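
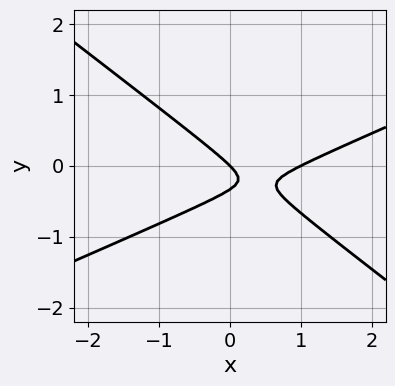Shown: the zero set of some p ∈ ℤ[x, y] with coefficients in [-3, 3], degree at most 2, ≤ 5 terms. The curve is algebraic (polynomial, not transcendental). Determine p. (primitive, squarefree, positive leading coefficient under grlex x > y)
x^2 - x*y - 3*y^2 - x - y

Degree: a generic line meets the curve in up to 2 points, so deg p = 2.
From the visible intercepts: one y-axis crossing is at y = 0; the x-axis gridline crossings are at x ∈ {0, 1}.
Matching integer coefficients to the picture gives p.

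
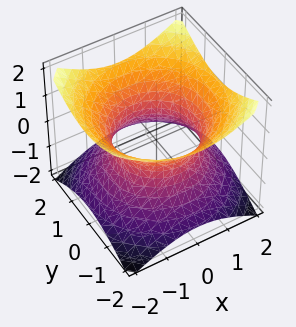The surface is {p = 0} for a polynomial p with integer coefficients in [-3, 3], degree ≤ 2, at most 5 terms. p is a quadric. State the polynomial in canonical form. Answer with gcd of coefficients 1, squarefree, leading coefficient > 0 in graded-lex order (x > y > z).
2*x^2 + 2*y^2 - 3*z^2 - 3

First, the degree is 2 — an hourglass — one-sheet hyperboloid; a quadric.
Next, symmetries: the z ↦ −z reflection is a symmetry, so z appears only in even powers; rotational symmetry about the z-axis ⇒ p depends on x, y only through x² + y².
Then, from the axis intercepts and sections: no z-intercept at any integer in the box; a circular section at z = -1 has radius between 1 and 2.
Finally, solving for integer coefficients yields p as stated.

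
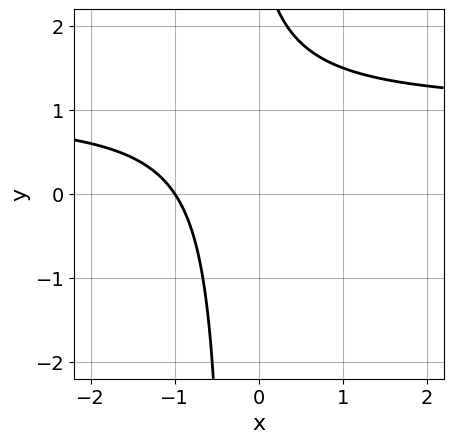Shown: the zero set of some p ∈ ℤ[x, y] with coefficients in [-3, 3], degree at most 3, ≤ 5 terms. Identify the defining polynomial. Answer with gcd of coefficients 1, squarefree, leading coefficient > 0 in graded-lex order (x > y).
1. Degree: the shape is more complex than any degree-1 curve, so deg p = 2.
2. From the axis intercepts and sections: it meets the x-axis at x = -1 (among the integer gridlines); no y-intercept at any integer in the box.
3. Solving for integer coefficients yields p as stated.

3*x*y - 3*x + y - 3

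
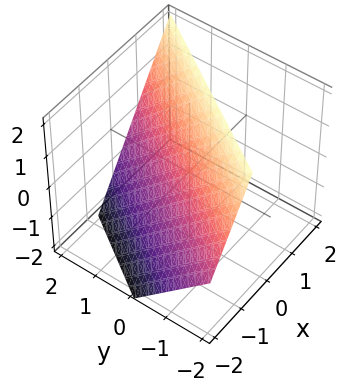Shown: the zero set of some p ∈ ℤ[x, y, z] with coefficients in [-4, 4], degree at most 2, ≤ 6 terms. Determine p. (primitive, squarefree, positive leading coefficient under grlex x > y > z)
1. The degree is 1 — every cross-section is a straight line — this is a plane.
2. Observable constraints: one z-axis crossing is at z = 1; it meets the y-axis at y = 1 (among the integer gridlines).
3. These observations pin down the coefficients.

3*x - 2*y - 2*z + 2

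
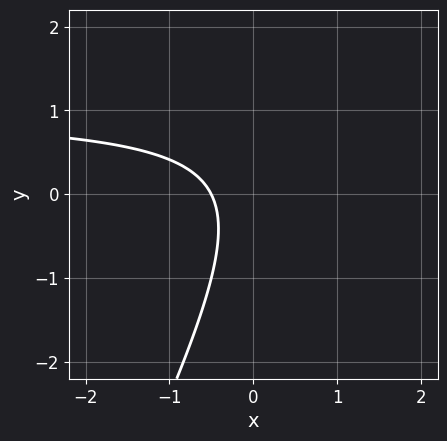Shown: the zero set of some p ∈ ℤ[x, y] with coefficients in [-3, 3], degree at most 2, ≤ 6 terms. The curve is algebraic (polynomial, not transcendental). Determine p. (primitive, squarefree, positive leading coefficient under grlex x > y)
2*x*y - y^2 - 2*x - 1

(a) Degree: a generic line meets the curve in up to 2 points, so deg p = 2.
(b) Reading off the gridlines: the curve avoids every integer y-axis point in the box.
(c) Assembling these constraints gives the stated polynomial.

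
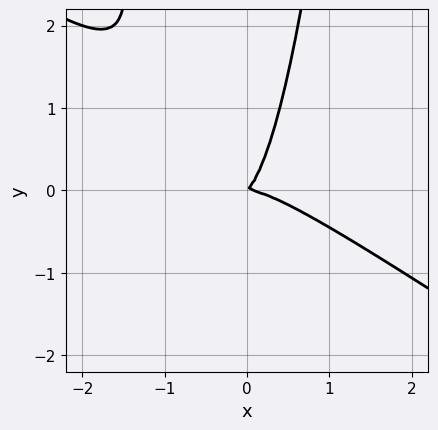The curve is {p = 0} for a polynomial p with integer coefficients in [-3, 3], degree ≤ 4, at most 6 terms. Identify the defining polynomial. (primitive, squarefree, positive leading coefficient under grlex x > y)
2*x^3 + 3*x^2*y + x*y - y^2

(a) Degree: no degree-2 curve has this shape, so deg p = 3.
(b) Reading off the gridlines: one x-axis crossing is at x = 0; it meets the y-axis at y = 0 (among the integer gridlines).
(c) Together with the visible shape, these determine p as stated.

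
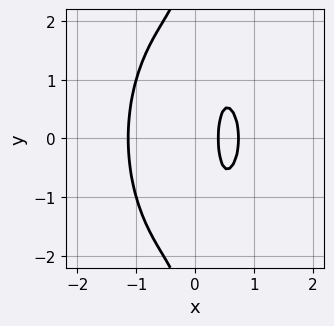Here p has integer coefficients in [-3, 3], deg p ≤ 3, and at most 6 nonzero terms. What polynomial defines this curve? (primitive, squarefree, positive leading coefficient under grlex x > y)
3*x^3 + x*y^2 - 3*x + 1

First, deg p = 3. No degree-2 curve has this shape.
Then, symmetries: the y ↦ −y reflection is a symmetry, so y appears only in even powers.
Then, against the integer gridlines: no y-intercept at any integer in the box.
Finally, the integer polynomial consistent with all of this is the stated p.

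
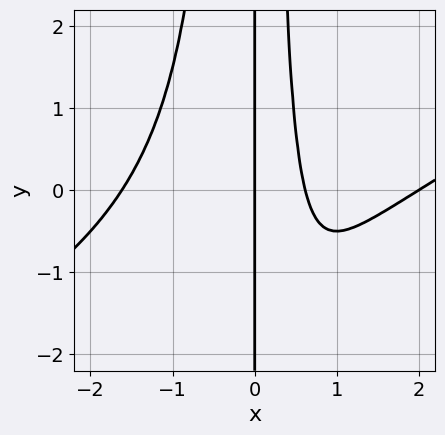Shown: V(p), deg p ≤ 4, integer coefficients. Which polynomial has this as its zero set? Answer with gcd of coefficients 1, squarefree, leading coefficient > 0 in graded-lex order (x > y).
The degree is 4 — the shape is more complex than any degree-3 curve.
Observable constraints: among the integer gridlines, it crosses the x-axis at x ∈ {0, 2}; the visible y-axis segment lies entirely on the curve.
Solving for integer coefficients yields p as stated.

x^4 - 2*x^3*y - x^3 - 3*x^2 + 2*x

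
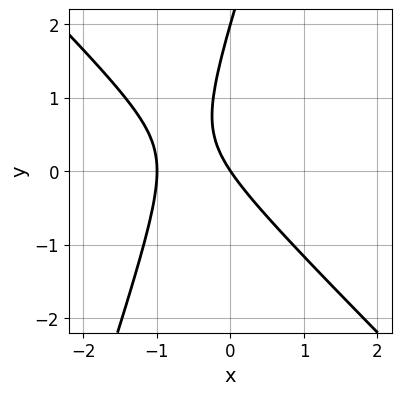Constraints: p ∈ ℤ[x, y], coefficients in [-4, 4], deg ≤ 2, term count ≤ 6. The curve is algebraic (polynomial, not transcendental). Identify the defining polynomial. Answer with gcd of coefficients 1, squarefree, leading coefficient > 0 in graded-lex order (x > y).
Degree: the shape is more complex than any degree-1 curve, so deg p = 2.
Against the integer gridlines: the x-axis gridline crossings are at x ∈ {-1, 0}; among the integer gridlines, it crosses the y-axis at y ∈ {0, 2}.
The integer polynomial consistent with all of this is the stated p.

3*x^2 + 2*x*y - y^2 + 3*x + 2*y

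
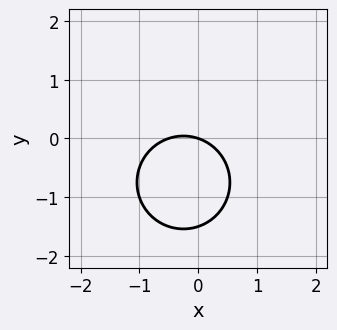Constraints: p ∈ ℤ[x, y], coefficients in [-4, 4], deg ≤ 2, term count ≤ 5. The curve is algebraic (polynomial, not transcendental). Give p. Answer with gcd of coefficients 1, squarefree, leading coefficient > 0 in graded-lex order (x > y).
2*x^2 + 2*y^2 + x + 3*y

The degree is 2 — no degree-1 curve has this shape.
Against the integer gridlines: it crosses the y-axis at the gridline y = 0; one x-axis crossing is at x = 0.
Together with the visible shape, these determine p as stated.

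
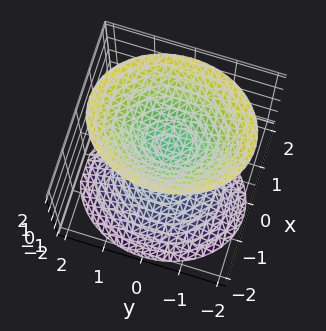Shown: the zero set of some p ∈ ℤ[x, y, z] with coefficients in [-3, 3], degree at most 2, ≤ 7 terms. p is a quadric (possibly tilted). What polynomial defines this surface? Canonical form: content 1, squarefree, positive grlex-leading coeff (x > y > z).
First, the picture has 2 separate pieces.
Next, the degree is 2 — no degree-1 surface has this shape.
Next, checking where it meets the axes: it misses every integer gridline on the y-axis; the surface avoids every integer x-axis point in the box.
Finally, these observations pin down the coefficients.

3*x^2 - x*z + 2*y^2 - 2*z^2 + 1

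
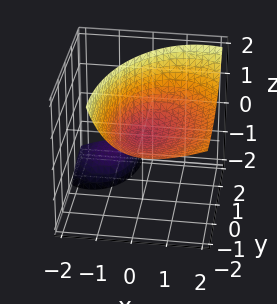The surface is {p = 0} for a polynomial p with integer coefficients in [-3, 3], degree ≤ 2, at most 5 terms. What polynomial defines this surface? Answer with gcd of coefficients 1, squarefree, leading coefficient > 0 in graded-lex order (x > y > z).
2*x^2 - 3*x*z + y^2 + 2*y*z - 3*z

(a) The picture has 2 separate pieces.
(b) deg p = 2.
(c) Checking where it meets the axes: it crosses the z-axis at the gridline z = 0; it crosses the y-axis at the gridline y = 0; one x-axis crossing is at x = 0.
(d) Matching integer coefficients to the picture gives p.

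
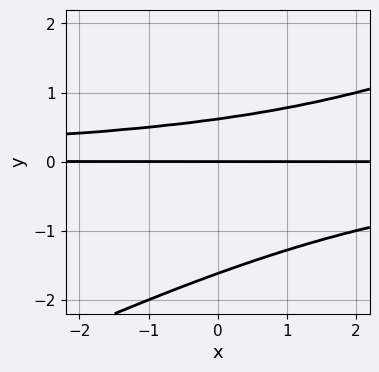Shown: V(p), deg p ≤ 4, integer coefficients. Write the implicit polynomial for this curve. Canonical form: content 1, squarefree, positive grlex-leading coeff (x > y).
x*y^2 - 2*y^3 - 2*y^2 + 2*y

(a) Degree: a generic line meets the curve in up to 3 points, so deg p = 3.
(b) Observable constraints: it meets the y-axis at y = 0 (among the integer gridlines); the visible x-axis segment lies entirely on the curve.
(c) Fitting integer coefficients to these (and the overall shape) gives p.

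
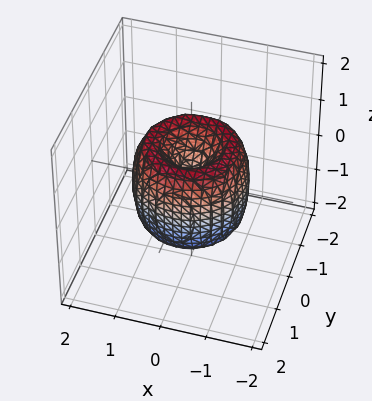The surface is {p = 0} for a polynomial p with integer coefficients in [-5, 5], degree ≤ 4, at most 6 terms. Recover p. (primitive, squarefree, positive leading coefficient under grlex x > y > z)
2*x^4 + 4*x^2*y^2 + 2*y^4 - 3*x^2 - 3*y^2 + z^2

(a) The degree is 4 — a generic line meets the surface in up to 4 points.
(b) Symmetries: rotational symmetry about the z-axis ⇒ p depends on x, y only through x² + y².
(c) Reading off the gridlines: it crosses the y-axis at the gridline y = 0; it crosses the z-axis at the gridline z = 0; one x-axis crossing is at x = 0.
(d) These observations pin down the coefficients.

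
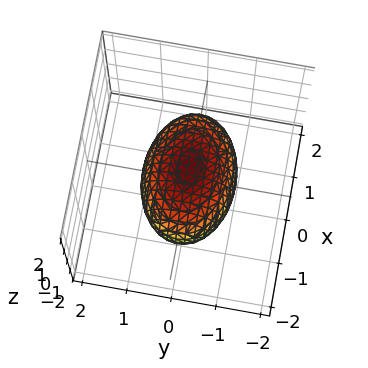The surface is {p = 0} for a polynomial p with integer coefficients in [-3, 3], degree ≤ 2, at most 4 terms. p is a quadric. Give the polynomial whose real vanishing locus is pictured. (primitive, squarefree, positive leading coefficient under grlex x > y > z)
(a) deg p = 2.
(b) Symmetries: it's symmetric under z → −z, forcing even powers of z; mirror symmetry x ↦ −x ⇒ only even powers of x; the y ↦ −y reflection is a symmetry, so y appears only in even powers.
(c) Checking where it meets the axes: the y-axis gridline crossings are at y ∈ {-1, 1}; the z-axis gridline crossings are at z ∈ {-1, 1}.
(d) Putting this together gives p.

x^2 + 2*y^2 + 2*z^2 - 2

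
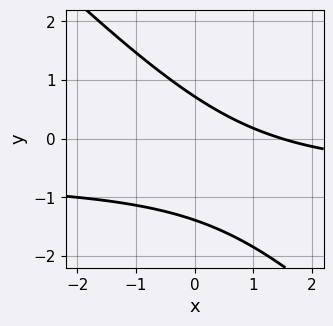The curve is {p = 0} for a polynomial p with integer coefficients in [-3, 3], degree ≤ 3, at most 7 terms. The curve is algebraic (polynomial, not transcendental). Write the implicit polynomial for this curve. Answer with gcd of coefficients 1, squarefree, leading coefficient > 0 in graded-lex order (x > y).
3*x*y + 3*y^2 + 2*x + 2*y - 3

The degree is 2 — a generic line meets the curve in up to 2 points.
Putting this together gives p.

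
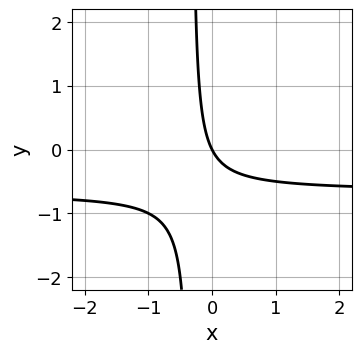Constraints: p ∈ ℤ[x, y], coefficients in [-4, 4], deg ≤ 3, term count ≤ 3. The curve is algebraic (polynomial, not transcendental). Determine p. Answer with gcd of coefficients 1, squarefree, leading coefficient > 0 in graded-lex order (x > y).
1. deg p = 2. The shape is more complex than any degree-1 curve.
2. Observable constraints: it meets the y-axis at y = 0 (among the integer gridlines); one x-axis crossing is at x = 0.
3. Assembling these constraints gives the stated polynomial.

3*x*y + 2*x + y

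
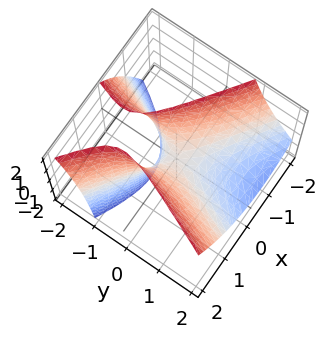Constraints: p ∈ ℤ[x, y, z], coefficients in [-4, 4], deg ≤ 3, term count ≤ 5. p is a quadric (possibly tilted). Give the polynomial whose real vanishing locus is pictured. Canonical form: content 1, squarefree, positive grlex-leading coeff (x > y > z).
First, degree: the shape is more complex than any degree-1 surface, so deg p = 2.
Then, against the integer gridlines: it meets the z-axis at z = 0 (among the integer gridlines); one x-axis crossing is at x = 0; it crosses the y-axis at the gridline y = 0.
Finally, the integer polynomial consistent with all of this is the stated p.

3*x^2 + 3*x*y - 2*y^2 - 3*y*z - 2*z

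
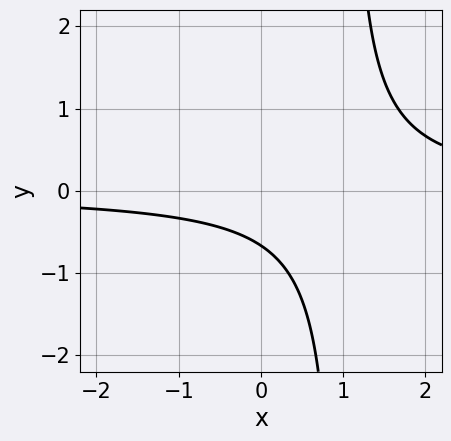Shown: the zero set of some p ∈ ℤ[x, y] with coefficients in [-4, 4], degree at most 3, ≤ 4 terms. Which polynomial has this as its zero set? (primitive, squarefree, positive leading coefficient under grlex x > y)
First, degree: the shape is more complex than any degree-1 curve, so deg p = 2.
Then, reading off the gridlines: no x-intercept at any integer in the box.
Finally, matching integer coefficients to the picture gives p.

3*x*y - 3*y - 2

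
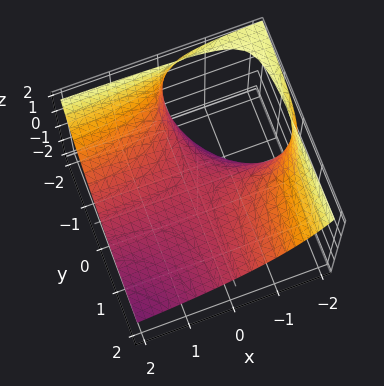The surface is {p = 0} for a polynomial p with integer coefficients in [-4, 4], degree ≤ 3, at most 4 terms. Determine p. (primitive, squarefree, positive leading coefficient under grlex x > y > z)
x*y + x*z + y*z + 2*z

1. deg p = 2. No degree-1 surface has this shape.
2. Against the integer gridlines: every point of the y-axis in the box is on the surface; the visible x-axis segment lies entirely on the surface.
3. Assembling these constraints gives the stated polynomial.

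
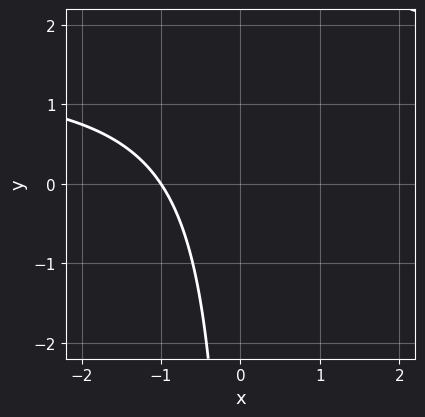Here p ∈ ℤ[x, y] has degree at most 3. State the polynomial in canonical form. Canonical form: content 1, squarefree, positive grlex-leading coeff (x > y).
1. The degree is 2 — no degree-1 curve has this shape.
2. From the visible intercepts: one x-axis crossing is at x = -1; no y-intercept at any integer in the box.
3. Assembling these constraints gives the stated polynomial.

2*x*y - 3*x - 3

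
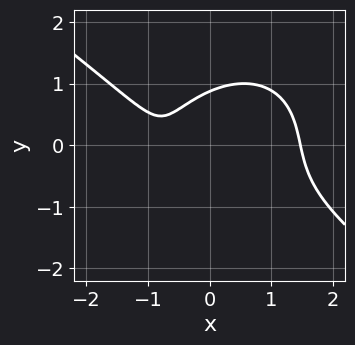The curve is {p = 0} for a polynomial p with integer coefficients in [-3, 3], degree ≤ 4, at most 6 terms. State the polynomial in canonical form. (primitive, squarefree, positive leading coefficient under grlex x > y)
2*x^3 + x^2*y + 3*y^3 - 3*x - 2

First, the degree is 3 — the shape is more complex than any degree-2 curve.
Finally, solving for integer coefficients yields p as stated.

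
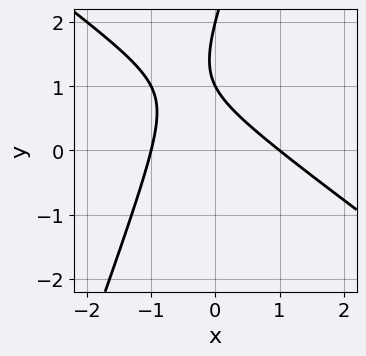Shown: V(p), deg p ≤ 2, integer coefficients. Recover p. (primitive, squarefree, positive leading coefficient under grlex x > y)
deg p = 2. No degree-1 curve has this shape.
Against the integer gridlines: the x-axis gridline crossings are at x ∈ {-1, 1}; the y-axis gridline crossings are at y ∈ {1, 2}.
Solving for integer coefficients yields p as stated.

2*x^2 + 2*x*y - y^2 + 3*y - 2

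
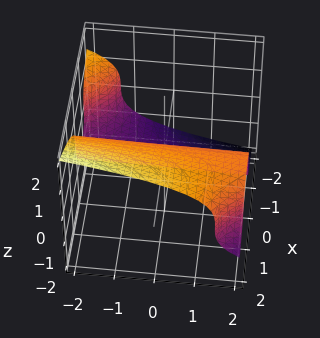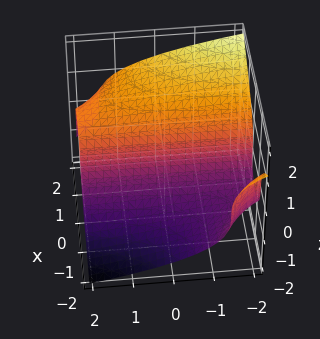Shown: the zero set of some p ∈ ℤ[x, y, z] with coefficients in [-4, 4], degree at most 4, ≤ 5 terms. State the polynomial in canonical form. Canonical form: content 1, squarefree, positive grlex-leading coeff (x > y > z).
First, the degree is 3 — no degree-2 surface has this shape.
Next, reading off the gridlines: every point of the y-axis in the box is on the surface; it meets the z-axis at z = 0 (among the integer gridlines).
Finally, the integer polynomial consistent with all of this is the stated p.

x^2*y + 2*z^3 - 3*x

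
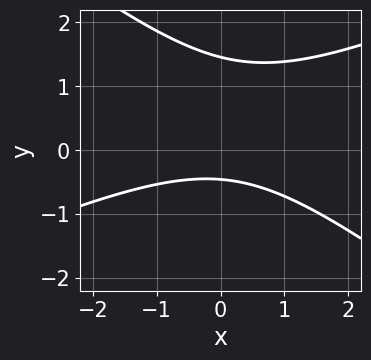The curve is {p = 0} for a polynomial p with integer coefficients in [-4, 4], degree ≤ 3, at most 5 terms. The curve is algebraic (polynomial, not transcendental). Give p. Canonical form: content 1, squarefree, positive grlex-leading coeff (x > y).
x^2 - x*y - 3*y^2 + 3*y + 2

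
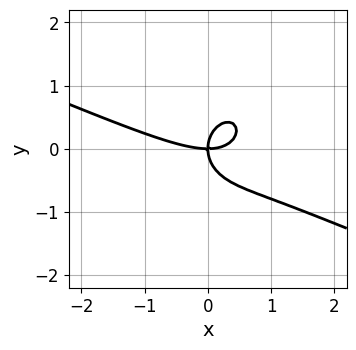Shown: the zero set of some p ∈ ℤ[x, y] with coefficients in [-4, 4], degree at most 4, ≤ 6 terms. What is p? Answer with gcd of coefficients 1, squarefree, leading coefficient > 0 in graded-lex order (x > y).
(a) deg p = 3. No degree-2 curve has this shape.
(b) Reading off the gridlines: it meets the x-axis at x = 0 (among the integer gridlines); it meets the y-axis at y = 0 (among the integer gridlines).
(c) These observations pin down the coefficients.

x^3 + 2*x^2*y + 2*y^3 - 2*x*y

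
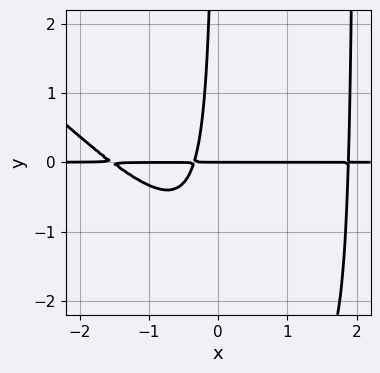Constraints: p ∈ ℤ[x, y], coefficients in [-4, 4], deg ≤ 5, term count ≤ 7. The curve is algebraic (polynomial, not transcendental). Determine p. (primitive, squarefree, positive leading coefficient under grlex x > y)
x^3*y + x^2*y^2 - 2*x*y^2 - 3*x*y - y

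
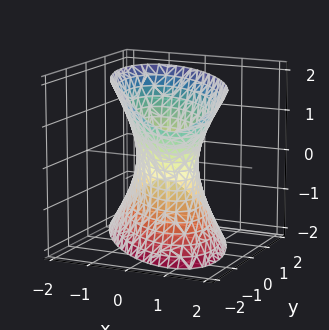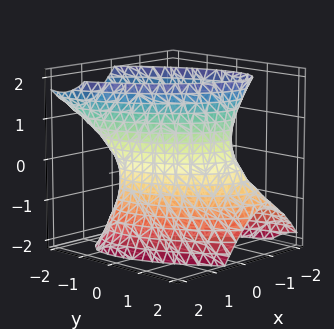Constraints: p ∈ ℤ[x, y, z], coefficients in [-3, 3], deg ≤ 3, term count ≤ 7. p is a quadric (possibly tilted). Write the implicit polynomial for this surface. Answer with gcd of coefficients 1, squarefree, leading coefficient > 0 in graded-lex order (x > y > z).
3*x^2 + 3*x*y + 2*y^2 + y*z - z^2 - 2

Degree: no degree-1 surface has this shape, so deg p = 2.
From the axis intercepts and sections: the surface avoids every integer z-axis point in the box; the y-axis gridline crossings are at y ∈ {-1, 1}.
These observations pin down the coefficients.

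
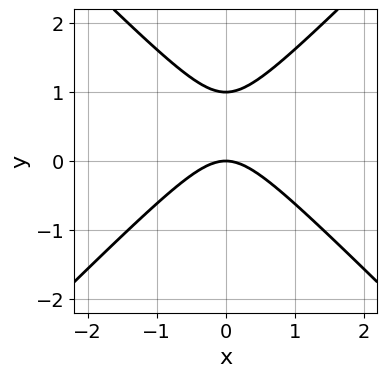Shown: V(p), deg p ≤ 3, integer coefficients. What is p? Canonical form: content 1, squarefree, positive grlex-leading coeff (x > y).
x^2 - y^2 + y

First, degree: a generic line meets the curve in up to 2 points, so deg p = 2.
Then, symmetries: the x ↦ −x reflection is a symmetry, so x appears only in even powers.
Then, observable constraints: it meets the x-axis at x = 0 (among the integer gridlines); among the integer gridlines, it crosses the y-axis at y ∈ {0, 1}.
Finally, solving for integer coefficients yields p as stated.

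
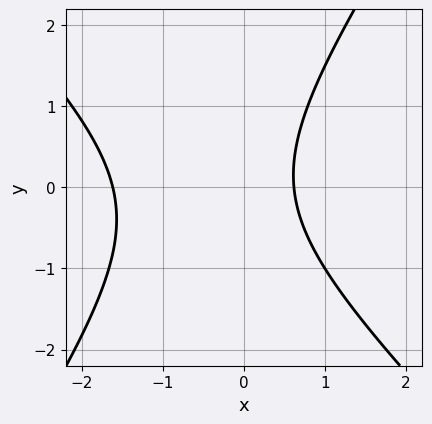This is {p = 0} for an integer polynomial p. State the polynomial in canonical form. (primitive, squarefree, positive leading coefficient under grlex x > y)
3*x^2 + x*y - 2*y^2 + 3*x - 3

1. The degree is 2 — a generic line meets the curve in up to 2 points.
2. Observable constraints: no y-intercept at any integer in the box.
3. Assembling these constraints gives the stated polynomial.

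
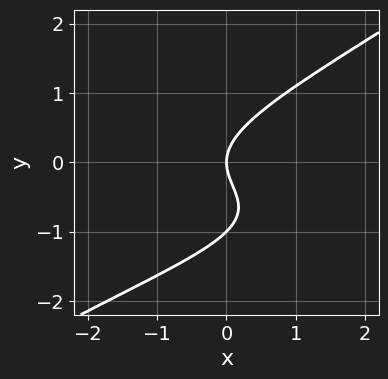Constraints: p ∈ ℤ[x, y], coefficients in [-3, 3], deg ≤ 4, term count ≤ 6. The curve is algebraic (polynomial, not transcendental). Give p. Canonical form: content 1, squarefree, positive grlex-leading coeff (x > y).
First, the degree is 3 — no degree-2 curve has this shape.
Next, reading off the gridlines: it meets the x-axis at x = 0 (among the integer gridlines); among the integer gridlines, it crosses the y-axis at y ∈ {-1, 0}.
Finally, these observations pin down the coefficients.

2*x*y^2 - 3*y^3 + 2*x*y - 3*y^2 + 3*x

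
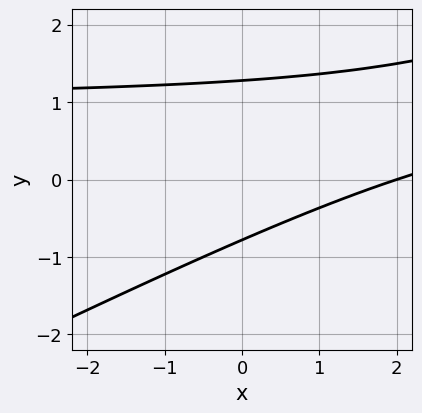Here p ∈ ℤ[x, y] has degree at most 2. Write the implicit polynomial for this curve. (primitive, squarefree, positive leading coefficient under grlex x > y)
x*y - 2*y^2 - x + y + 2

1. deg p = 2. A generic line meets the curve in up to 2 points.
2. Observable constraints: one x-axis crossing is at x = 2.
3. Together with the visible shape, these determine p as stated.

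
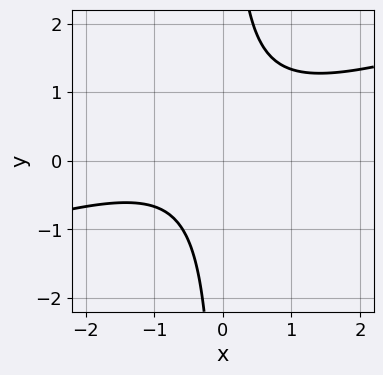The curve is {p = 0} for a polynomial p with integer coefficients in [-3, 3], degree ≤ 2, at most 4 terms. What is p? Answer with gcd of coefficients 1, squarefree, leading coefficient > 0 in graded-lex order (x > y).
x^2 - 3*x*y + x + 2

Degree: no degree-1 curve has this shape, so deg p = 2.
Observable constraints: it misses every integer gridline on the x-axis; it misses every integer gridline on the y-axis.
Matching integer coefficients to the picture gives p.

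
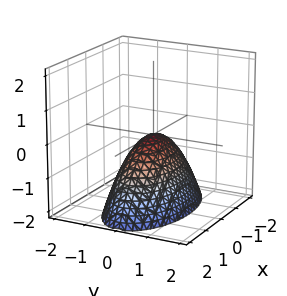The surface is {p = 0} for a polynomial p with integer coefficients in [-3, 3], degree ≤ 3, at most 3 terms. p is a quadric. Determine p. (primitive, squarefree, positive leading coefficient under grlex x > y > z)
x^2 + 3*y^2 + 2*z

(a) Degree: a paraboloid; a quadric, so deg p = 2.
(b) Symmetries: mirror symmetry x ↦ −x ⇒ only even powers of x; mirror symmetry y ↦ −y ⇒ only even powers of y.
(c) From the visible intercepts: one x-axis crossing is at x = 0; one z-axis crossing is at z = 0; it meets the y-axis at y = 0 (among the integer gridlines).
(d) Putting this together gives p.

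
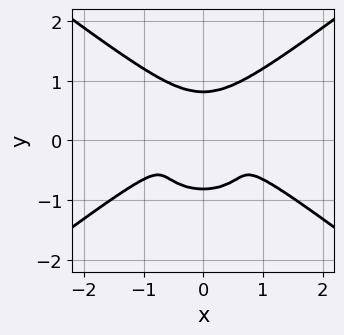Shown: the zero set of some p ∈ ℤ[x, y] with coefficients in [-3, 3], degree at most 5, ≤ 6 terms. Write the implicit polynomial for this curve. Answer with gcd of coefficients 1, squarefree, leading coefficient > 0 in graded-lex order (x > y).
x^4 - 3*y^4 + 2*x^2*y + 2*y^2

1. The degree is 4 — no degree-3 curve has this shape.
2. Symmetries: mirror symmetry x ↦ −x ⇒ only even powers of x.
3. Solving for integer coefficients yields p as stated.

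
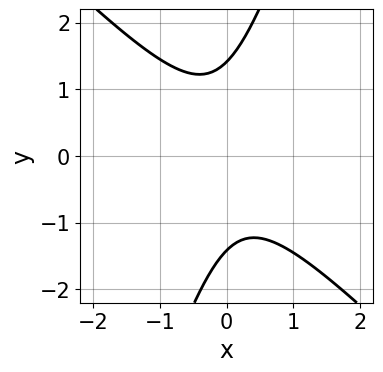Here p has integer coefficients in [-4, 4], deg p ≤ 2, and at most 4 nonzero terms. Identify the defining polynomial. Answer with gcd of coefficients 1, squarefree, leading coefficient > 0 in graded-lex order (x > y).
3*x^2 + 2*x*y - y^2 + 2

1. The degree is 2 — no degree-1 curve has this shape.
2. From the visible intercepts: no x-intercept at any integer in the box.
3. The integer polynomial consistent with all of this is the stated p.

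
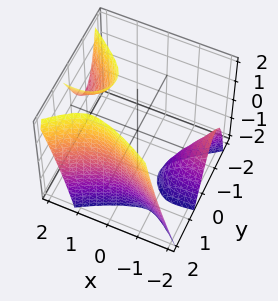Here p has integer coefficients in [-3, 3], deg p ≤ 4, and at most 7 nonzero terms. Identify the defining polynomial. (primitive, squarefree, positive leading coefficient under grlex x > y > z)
I count 3 distinct pieces. Treating them together as one polynomial.
The degree is 3 — the shape is more complex than any degree-2 surface.
Reading off the gridlines: it misses every integer gridline on the x-axis; it misses every integer gridline on the z-axis.
These observations pin down the coefficients.

2*x^2*y - 3*y^3 - 2*x*z + 3*y^2 + 3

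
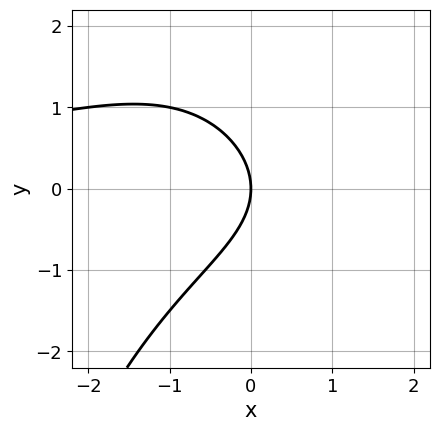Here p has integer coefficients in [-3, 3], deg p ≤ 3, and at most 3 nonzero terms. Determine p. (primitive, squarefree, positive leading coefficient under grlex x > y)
x^2*y + 2*y^2 + 3*x

1. The degree is 3 — a generic line meets the curve in up to 3 points.
2. Reading off the gridlines: one y-axis crossing is at y = 0; it crosses the x-axis at the gridline x = 0.
3. Matching integer coefficients to the picture gives p.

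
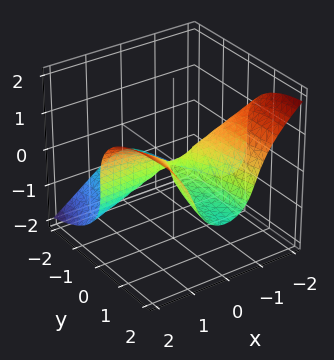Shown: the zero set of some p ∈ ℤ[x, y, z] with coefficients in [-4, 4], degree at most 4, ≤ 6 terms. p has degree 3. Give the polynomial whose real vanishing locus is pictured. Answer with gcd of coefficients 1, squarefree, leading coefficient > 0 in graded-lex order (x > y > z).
First, deg p = 3. A generic line meets the surface in up to 3 points.
Next, against the integer gridlines: it meets the z-axis at z = 0 (among the integer gridlines); it crosses the y-axis at the gridline y = 0.
Finally, assembling these constraints gives the stated polynomial. Check: (-2, 0, 0) on the x-axis lies on the surface, and p(-2, 0, 0) = 0. ✓

3*x^2*y - y^2*z - 3*z^3 - y^2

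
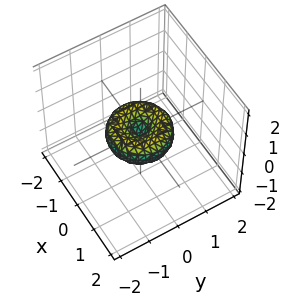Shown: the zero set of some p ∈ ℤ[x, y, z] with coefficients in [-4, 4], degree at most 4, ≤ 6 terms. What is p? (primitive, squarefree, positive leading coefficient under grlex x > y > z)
First, degree: a generic line meets the surface in up to 4 points, so deg p = 4.
Next, symmetry: the surface is invariant under rotation about z: p = q(x² + y², z).
Next, from the visible intercepts: the x-axis gridline crossings are at x ∈ {-1, 0, 1}; a circular section at z = 0 has radius exactly 1; the y-axis gridline crossings are at y ∈ {-1, 0, 1}.
Finally, together with the visible shape, these determine p as stated.

2*x^4 + 4*x^2*y^2 + 2*y^4 - 2*x^2 - 2*y^2 + 3*z^2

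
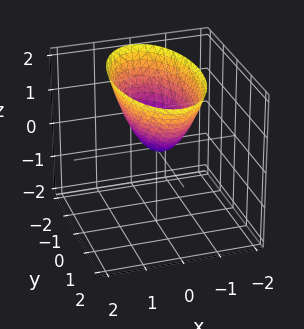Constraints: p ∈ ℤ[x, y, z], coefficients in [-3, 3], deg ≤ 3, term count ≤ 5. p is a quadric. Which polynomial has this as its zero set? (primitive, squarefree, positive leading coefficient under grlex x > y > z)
3*x^2 + y^2 - 2*z

deg p = 2. A paraboloid; a quadric.
Symmetries: mirror symmetry x ↦ −x ⇒ only even powers of x; it's symmetric under y → −y, forcing even powers of y.
Against the integer gridlines: it crosses the z-axis at the gridline z = 0; one x-axis crossing is at x = 0; one y-axis crossing is at y = 0.
The integer polynomial consistent with all of this is the stated p.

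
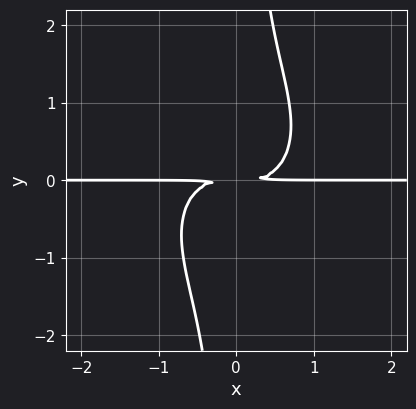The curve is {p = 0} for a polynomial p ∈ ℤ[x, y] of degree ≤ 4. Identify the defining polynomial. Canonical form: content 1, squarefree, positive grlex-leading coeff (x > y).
(a) The degree is 4 — no degree-3 curve has this shape.
(b) Checking where it meets the axes: every point of the x-axis in the box is on the curve.
(c) These observations pin down the coefficients.

x^3*y + x*y^3 - y^2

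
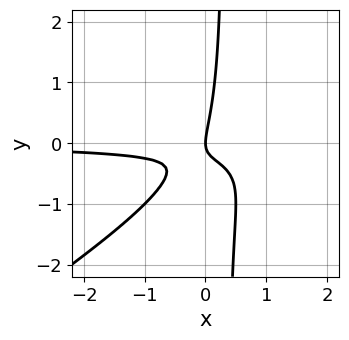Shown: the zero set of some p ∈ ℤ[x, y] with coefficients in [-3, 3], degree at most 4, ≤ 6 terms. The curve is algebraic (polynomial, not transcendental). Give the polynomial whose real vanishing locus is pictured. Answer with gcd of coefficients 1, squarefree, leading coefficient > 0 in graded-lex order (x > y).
2*x^2*y - 3*x*y^2 - 3*x*y + y^2 - x

Degree: no degree-2 curve has this shape, so deg p = 3.
Reading off the gridlines: it meets the y-axis at y = 0 (among the integer gridlines); it meets the x-axis at x = 0 (among the integer gridlines).
Solving for integer coefficients yields p as stated.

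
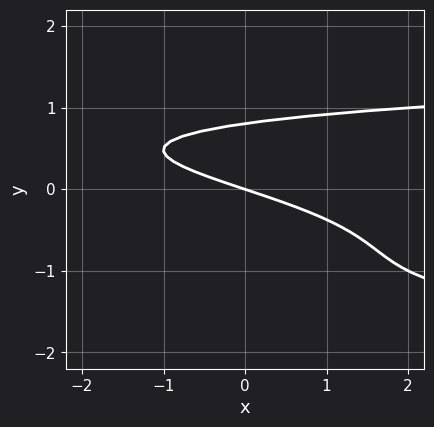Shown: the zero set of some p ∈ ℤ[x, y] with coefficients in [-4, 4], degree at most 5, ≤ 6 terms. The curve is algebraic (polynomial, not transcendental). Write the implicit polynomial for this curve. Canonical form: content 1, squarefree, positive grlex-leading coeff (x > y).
Degree: no degree-3 curve has this shape, so deg p = 4.
Against the integer gridlines: one x-axis crossing is at x = 0; it crosses the y-axis at the gridline y = 0.
Putting this together gives p.

2*y^4 + 3*y^3 - x - 3*y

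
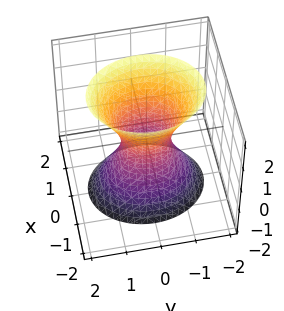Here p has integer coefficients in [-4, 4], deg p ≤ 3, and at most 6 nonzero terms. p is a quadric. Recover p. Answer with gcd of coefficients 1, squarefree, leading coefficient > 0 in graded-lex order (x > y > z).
The degree is 2 — one connected sheet with a waist; a quadric.
Symmetries: it's symmetric under y → −y, forcing even powers of y; mirror symmetry z ↦ −z ⇒ only even powers of z; it's symmetric under x → −x, forcing even powers of x.
From the visible intercepts: no z-intercept at any integer in the box.
Putting this together gives p.

3*x^2 + 2*y^2 - z^2 - 1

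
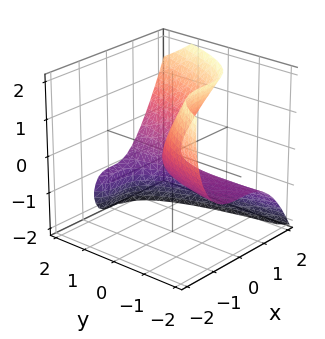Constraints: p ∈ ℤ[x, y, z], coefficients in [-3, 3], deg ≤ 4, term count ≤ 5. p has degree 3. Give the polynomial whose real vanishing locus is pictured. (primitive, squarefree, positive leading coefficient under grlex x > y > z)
2*x^3 - 3*y*z - 2*z^2 - 2*y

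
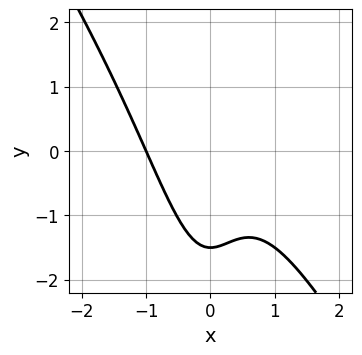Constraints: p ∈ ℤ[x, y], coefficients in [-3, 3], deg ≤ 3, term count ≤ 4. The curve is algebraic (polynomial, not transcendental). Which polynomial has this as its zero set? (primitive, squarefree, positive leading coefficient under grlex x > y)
deg p = 3.
From the visible intercepts: it meets the x-axis at x = -1 (among the integer gridlines).
Fitting integer coefficients to these (and the overall shape) gives p.

3*x^3 + 2*x^2*y + 2*y + 3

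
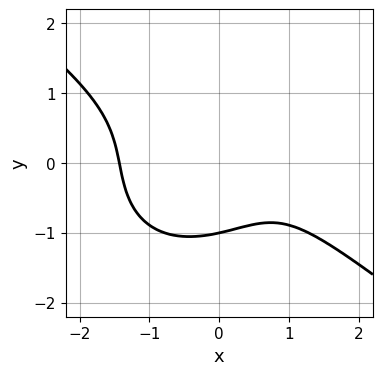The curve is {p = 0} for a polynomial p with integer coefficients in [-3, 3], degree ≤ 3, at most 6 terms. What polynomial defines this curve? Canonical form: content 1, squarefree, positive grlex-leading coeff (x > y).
2*x^3 + x^2*y + 3*y^3 - 2*x + 3

(a) The degree is 3 — no degree-2 curve has this shape.
(b) Checking where it meets the axes: it meets the y-axis at y = -1 (among the integer gridlines).
(c) Putting this together gives p.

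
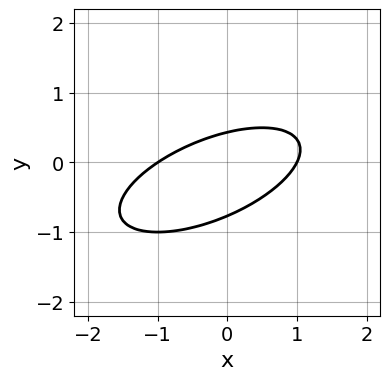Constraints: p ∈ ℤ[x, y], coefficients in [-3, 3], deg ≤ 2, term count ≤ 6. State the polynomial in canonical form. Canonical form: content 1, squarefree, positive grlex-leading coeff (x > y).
(a) The degree is 2 — a generic line meets the curve in up to 2 points.
(b) From the visible intercepts: among the integer gridlines, it crosses the x-axis at x ∈ {-1, 1}.
(c) These observations pin down the coefficients.

x^2 - 2*x*y + 3*y^2 + y - 1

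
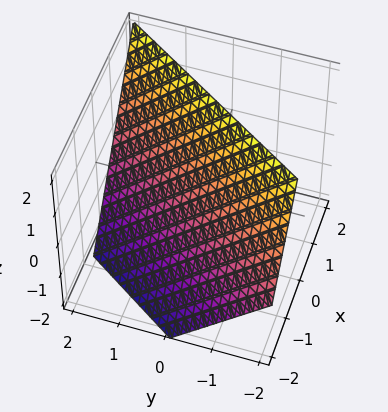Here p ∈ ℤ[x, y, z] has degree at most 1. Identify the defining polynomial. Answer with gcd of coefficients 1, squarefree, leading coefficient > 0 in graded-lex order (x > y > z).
deg p = 1.
Observable constraints: it crosses the z-axis at the gridline z = 1; one y-axis crossing is at y = 1.
Putting this together gives p.

3*x - 2*y - 2*z + 2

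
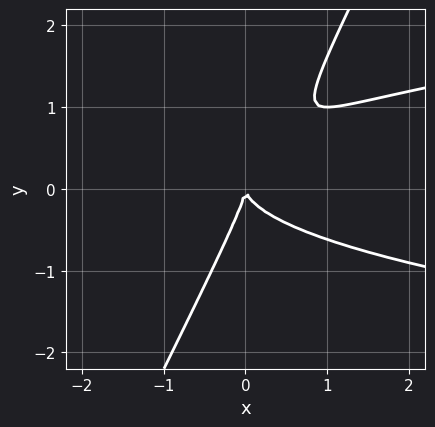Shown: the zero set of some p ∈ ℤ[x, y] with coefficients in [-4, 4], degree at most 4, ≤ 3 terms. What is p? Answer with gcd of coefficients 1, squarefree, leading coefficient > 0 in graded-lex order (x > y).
2*x*y^2 - y^3 - x^2

1. The degree is 3 — no degree-2 curve has this shape.
2. Checking where it meets the axes: it crosses the x-axis at the gridline x = 0; it crosses the y-axis at the gridline y = 0.
3. Putting this together gives p.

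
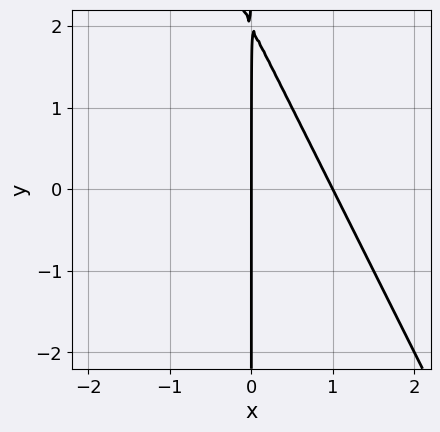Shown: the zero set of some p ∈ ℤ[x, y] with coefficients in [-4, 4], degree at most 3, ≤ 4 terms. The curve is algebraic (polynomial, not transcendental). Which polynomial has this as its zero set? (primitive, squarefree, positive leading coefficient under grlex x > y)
(a) The degree is 2 — the shape is more complex than any degree-1 curve.
(b) Checking where it meets the axes: among the integer gridlines, it crosses the x-axis at x ∈ {0, 1}; every point of the y-axis in the box is on the curve.
(c) The integer polynomial consistent with all of this is the stated p.

2*x^2 + x*y - 2*x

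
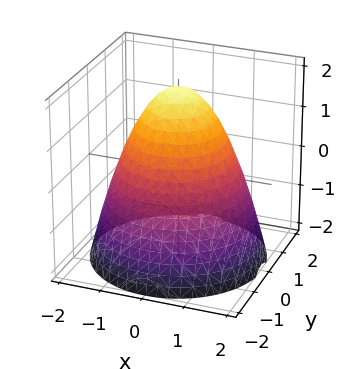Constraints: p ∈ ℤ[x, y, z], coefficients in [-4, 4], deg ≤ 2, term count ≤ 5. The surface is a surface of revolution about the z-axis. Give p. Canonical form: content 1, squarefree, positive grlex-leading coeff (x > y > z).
First, deg p = 2.
Next, by symmetry, the surface is invariant under rotation about z: p = q(x² + y², z).
Then, observable constraints: a circular section at z = 0 has radius between 1 and 2; it meets the z-axis at z = 2 (among the integer gridlines).
Finally, matching integer coefficients to the picture gives p.

x^2 + y^2 + z - 2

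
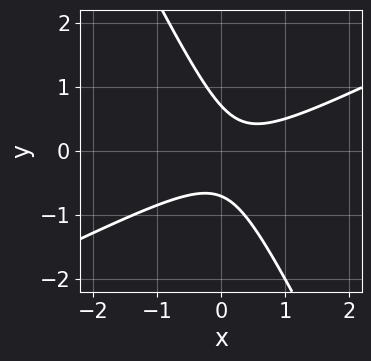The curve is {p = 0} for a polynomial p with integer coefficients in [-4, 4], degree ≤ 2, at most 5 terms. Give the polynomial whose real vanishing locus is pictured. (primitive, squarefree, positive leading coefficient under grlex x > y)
1. deg p = 2.
2. Against the integer gridlines: it misses every integer gridline on the x-axis.
3. Putting this together gives p.

2*x^2 - 3*x*y - 2*y^2 - x + 1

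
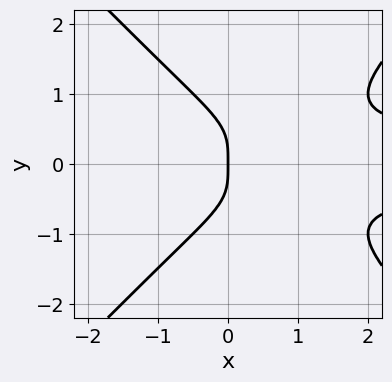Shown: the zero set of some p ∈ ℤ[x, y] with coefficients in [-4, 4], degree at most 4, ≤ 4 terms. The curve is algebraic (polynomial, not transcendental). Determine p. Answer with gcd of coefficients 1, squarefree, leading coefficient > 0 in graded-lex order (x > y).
Degree: no degree-3 curve has this shape, so deg p = 4.
Symmetries: the y ↦ −y reflection is a symmetry, so y appears only in even powers.
Checking where it meets the axes: it crosses the x-axis at the gridline x = 0; it meets the y-axis at y = 0 (among the integer gridlines).
Solving for integer coefficients yields p as stated.

2*x^2*y^2 - 2*y^4 - 2*x*y^2 - x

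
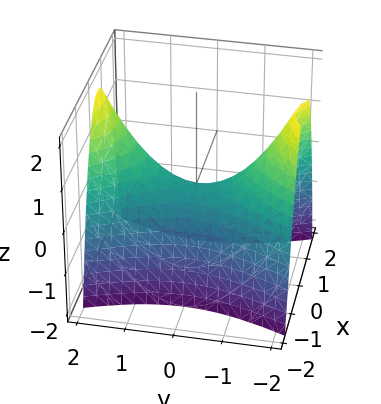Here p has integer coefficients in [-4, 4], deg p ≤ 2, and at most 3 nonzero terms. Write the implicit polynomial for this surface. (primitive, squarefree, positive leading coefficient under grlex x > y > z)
3*x^2 - y^2 + 2*z

deg p = 2. A hyperbolic paraboloid; a quadric.
Symmetries: the y ↦ −y reflection is a symmetry, so y appears only in even powers; the x ↦ −x reflection is a symmetry, so x appears only in even powers.
Checking where it meets the axes: it crosses the x-axis at the gridline x = 0; it meets the y-axis at y = 0 (among the integer gridlines).
Matching integer coefficients to the picture gives p.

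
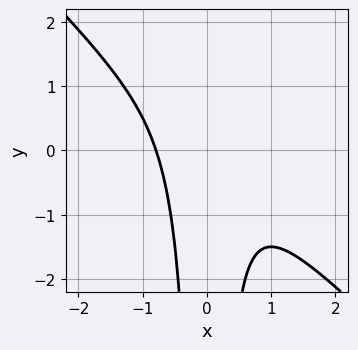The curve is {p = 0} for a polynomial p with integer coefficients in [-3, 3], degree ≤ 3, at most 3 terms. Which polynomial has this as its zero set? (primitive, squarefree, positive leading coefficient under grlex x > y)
1. The degree is 3 — no degree-2 curve has this shape.
2. From the visible intercepts: it misses every integer gridline on the y-axis.
3. Together with the visible shape, these determine p as stated.

2*x^3 + 2*x^2*y + 1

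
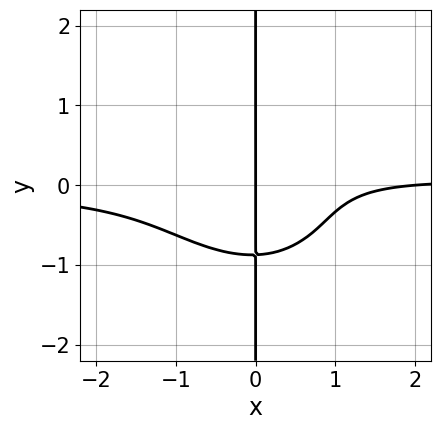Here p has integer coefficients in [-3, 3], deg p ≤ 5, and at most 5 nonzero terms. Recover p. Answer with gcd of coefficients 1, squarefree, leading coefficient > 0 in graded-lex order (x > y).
3*x^3*y + x^2*y^2 + 3*x*y^3 - x^2 + 2*x

deg p = 4. A generic line meets the curve in up to 4 points.
Observable constraints: among the integer gridlines, it crosses the x-axis at x ∈ {0, 2}; the visible y-axis segment lies entirely on the curve.
Matching integer coefficients to the picture gives p.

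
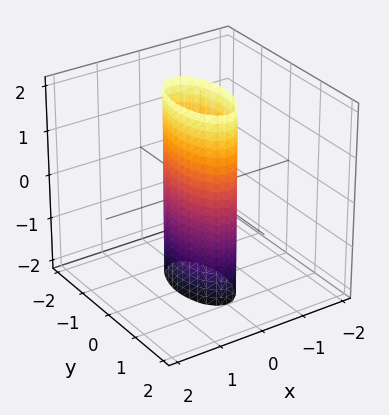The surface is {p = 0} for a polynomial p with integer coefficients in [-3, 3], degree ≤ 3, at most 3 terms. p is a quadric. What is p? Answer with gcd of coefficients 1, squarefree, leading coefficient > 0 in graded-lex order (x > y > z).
(a) Degree: a cylinder; a quadric, so deg p = 2.
(b) Symmetries: the z ↦ −z reflection is a symmetry, so z appears only in even powers; mirror symmetry y ↦ −y ⇒ only even powers of y; mirror symmetry x ↦ −x ⇒ only even powers of x.
(c) Against the integer gridlines: among the integer gridlines, it crosses the y-axis at y ∈ {-1, 1}; the surface avoids every integer z-axis point in the box.
(d) Fitting integer coefficients to these (and the overall shape) gives p.

3*x^2 + y^2 - 1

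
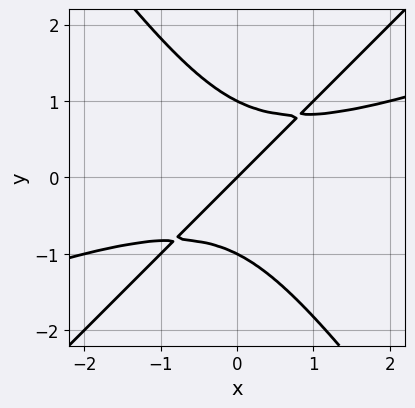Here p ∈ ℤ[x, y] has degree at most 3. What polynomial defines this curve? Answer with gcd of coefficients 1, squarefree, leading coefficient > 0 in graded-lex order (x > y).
x^3 - 3*x^2*y + 2*y^3 + 2*x - 2*y

Degree: no degree-2 curve has this shape, so deg p = 3.
Reading off the gridlines: among the integer gridlines, it crosses the y-axis at y ∈ {-1, 0, 1}; it crosses the x-axis at the gridline x = 0.
Together with the visible shape, these determine p as stated.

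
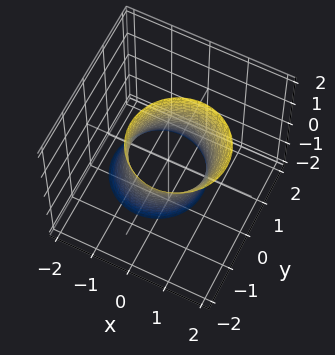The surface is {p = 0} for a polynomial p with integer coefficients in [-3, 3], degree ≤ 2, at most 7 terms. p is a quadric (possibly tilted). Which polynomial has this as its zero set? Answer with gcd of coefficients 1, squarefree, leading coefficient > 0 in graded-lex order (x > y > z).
The degree is 2 — the shape is more complex than any degree-1 surface.
From the visible intercepts: no z-intercept at any integer in the box; among the integer gridlines, it crosses the x-axis at x ∈ {-1, 1}; the y-axis gridline crossings are at y ∈ {-1, 1}.
Solving for integer coefficients yields p as stated.

2*x^2 - x*z + 2*y^2 + y*z - 2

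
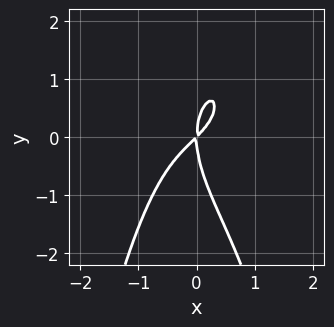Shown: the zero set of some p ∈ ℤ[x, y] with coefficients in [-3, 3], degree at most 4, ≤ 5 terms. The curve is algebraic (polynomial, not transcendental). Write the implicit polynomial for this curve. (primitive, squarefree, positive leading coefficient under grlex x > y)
1. The degree is 4 — no degree-3 curve has this shape.
2. Reading off the gridlines: it crosses the y-axis at the gridline y = 0; it crosses the x-axis at the gridline x = 0.
3. The integer polynomial consistent with all of this is the stated p.

3*x^4 + x^2*y^2 + y^3 + 3*x^2 - 3*x*y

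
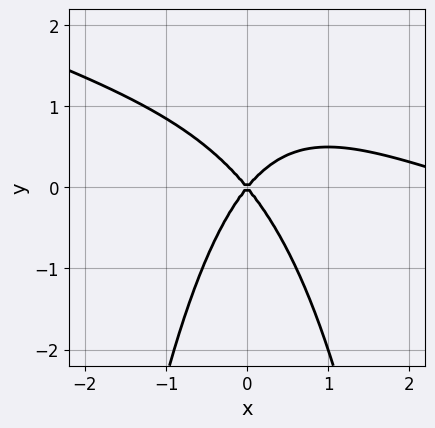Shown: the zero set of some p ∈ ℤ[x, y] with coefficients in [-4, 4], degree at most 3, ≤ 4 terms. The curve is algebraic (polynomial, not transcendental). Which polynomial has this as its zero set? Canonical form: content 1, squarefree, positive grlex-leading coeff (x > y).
The degree is 3 — the shape is more complex than any degree-2 curve.
Checking where it meets the axes: it crosses the y-axis at the gridline y = 0; one x-axis crossing is at x = 0.
Matching integer coefficients to the picture gives p.

x^3 + 3*x^2*y - 3*x^2 + 2*y^2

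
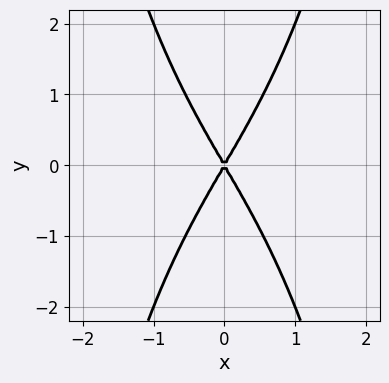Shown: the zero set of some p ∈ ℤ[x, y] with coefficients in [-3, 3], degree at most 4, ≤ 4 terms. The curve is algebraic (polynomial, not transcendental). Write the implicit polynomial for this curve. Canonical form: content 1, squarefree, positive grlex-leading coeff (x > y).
x^4 + 3*x^2 - y^2

First, the degree is 4 — a generic line meets the curve in up to 4 points.
Next, symmetries: the y ↦ −y reflection is a symmetry, so y appears only in even powers; it's symmetric under x → −x, forcing even powers of x.
Then, checking where it meets the axes: it crosses the x-axis at the gridline x = 0; it meets the y-axis at y = 0 (among the integer gridlines).
Finally, fitting integer coefficients to these (and the overall shape) gives p.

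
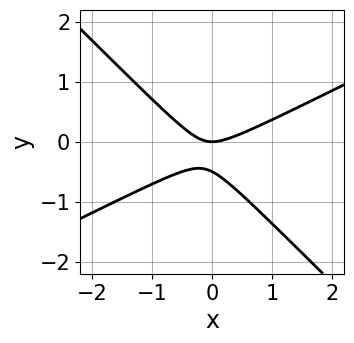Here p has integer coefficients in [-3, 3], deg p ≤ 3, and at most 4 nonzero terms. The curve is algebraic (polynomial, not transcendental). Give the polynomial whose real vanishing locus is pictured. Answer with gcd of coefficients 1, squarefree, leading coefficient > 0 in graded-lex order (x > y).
x^2 - x*y - 2*y^2 - y

Degree: no degree-1 curve has this shape, so deg p = 2.
From the visible intercepts: one x-axis crossing is at x = 0; one y-axis crossing is at y = 0.
These observations pin down the coefficients.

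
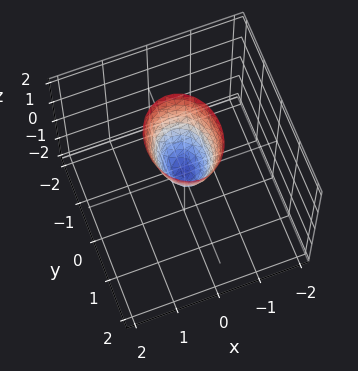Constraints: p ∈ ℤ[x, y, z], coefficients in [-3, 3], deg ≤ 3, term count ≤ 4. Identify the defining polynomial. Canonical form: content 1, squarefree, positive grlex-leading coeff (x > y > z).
1. deg p = 2. A paraboloid; a quadric.
2. Symmetries: it's symmetric under x → −x, forcing even powers of x; it's symmetric under y → −y, forcing even powers of y.
3. Against the integer gridlines: one z-axis crossing is at z = 0; it crosses the x-axis at the gridline x = 0.
4. Solving for integer coefficients yields p as stated.

3*x^2 + 2*y^2 - z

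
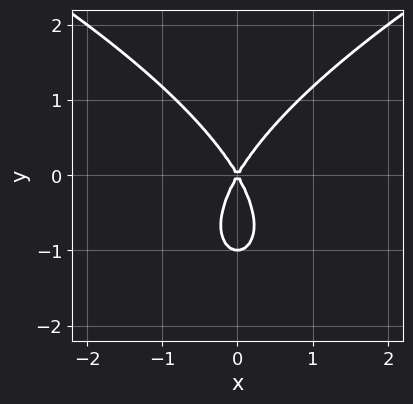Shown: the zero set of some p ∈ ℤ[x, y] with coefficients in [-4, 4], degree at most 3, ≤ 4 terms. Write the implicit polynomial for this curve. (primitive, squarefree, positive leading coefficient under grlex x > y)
y^3 - 3*x^2 + y^2

First, deg p = 3. The shape is more complex than any degree-2 curve.
Then, symmetries: the x ↦ −x reflection is a symmetry, so x appears only in even powers.
Next, reading off the gridlines: among the integer gridlines, it crosses the y-axis at y ∈ {-1, 0}; it crosses the x-axis at the gridline x = 0.
Finally, putting this together gives p.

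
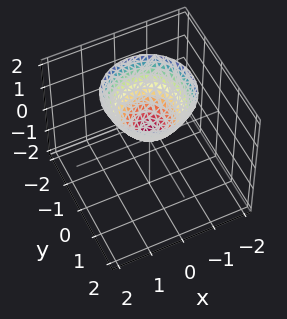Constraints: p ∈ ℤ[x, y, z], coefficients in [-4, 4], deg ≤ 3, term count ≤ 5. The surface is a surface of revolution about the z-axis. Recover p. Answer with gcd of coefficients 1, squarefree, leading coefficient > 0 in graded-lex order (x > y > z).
1. Degree: a generic line meets the surface in up to 2 points, so deg p = 2.
2. By symmetry, the surface is invariant under rotation about z: p = q(x² + y², z).
3. Observable constraints: the surface avoids every integer y-axis point in the box; a circular section at z = 2 has radius between 1 and 2; it misses every integer gridline on the x-axis.
4. Putting this together gives p.

3*x^2 + 3*y^2 - 3*z + 1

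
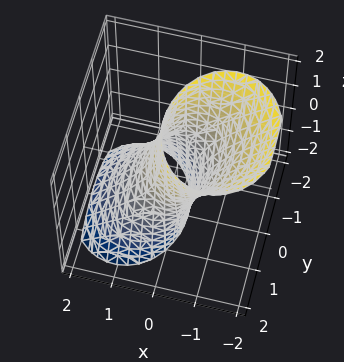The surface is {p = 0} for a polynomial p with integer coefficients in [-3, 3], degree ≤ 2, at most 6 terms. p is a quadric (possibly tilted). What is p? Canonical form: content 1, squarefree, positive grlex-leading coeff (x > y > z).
Degree: a generic line meets the surface in up to 2 points, so deg p = 2.
Checking where it meets the axes: the surface avoids every integer z-axis point in the box; the y-axis gridline crossings are at y ∈ {-1, 1}.
Putting this together gives p.

3*x^2 + 3*x*z + 2*y^2 - 2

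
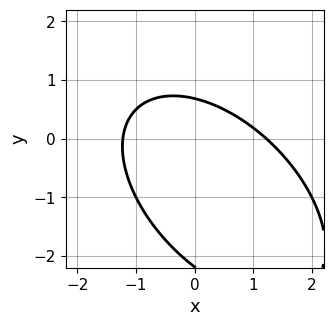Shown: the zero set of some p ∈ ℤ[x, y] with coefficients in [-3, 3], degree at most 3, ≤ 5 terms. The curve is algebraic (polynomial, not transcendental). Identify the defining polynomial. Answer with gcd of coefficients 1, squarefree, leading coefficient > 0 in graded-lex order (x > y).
2*x^2 + 2*x*y + 2*y^2 + 3*y - 3

deg p = 2. A generic line meets the curve in up to 2 points.
The integer polynomial consistent with all of this is the stated p.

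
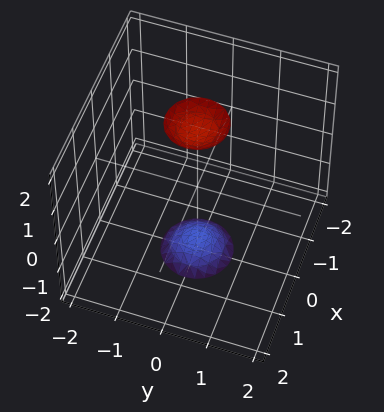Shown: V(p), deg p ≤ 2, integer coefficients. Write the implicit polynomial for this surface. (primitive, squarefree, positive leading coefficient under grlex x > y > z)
3*x^2 + 3*y^2 - z^2 + 3

There are 2 components. Treating them together as one polynomial.
The degree is 2 — two sheets facing apart; a quadric.
Symmetries: mirror symmetry z ↦ −z ⇒ only even powers of z; every cross-section ⟂ z is a circle, so x, y appear only via x² + y².
Checking where it meets the axes: no y-intercept at any integer in the box; the surface avoids every integer x-axis point in the box.
These observations pin down the coefficients.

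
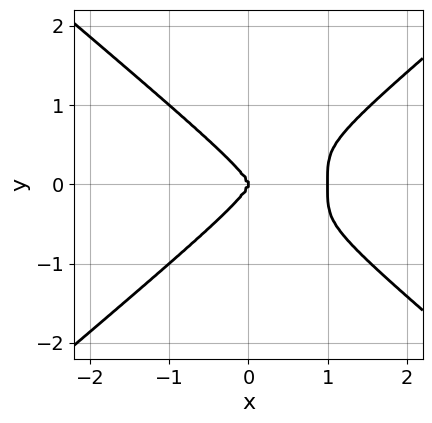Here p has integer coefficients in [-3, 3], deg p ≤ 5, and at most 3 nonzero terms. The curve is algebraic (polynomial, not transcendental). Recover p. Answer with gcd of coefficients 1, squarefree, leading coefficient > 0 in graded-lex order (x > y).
x^4 - 2*y^4 - x^3

(a) Degree: the shape is more complex than any degree-3 curve, so deg p = 4.
(b) Symmetries: it's symmetric under y → −y, forcing even powers of y.
(c) From the axis intercepts and sections: it crosses the y-axis at the gridline y = 0; among the integer gridlines, it crosses the x-axis at x ∈ {0, 1}.
(d) Solving for integer coefficients yields p as stated.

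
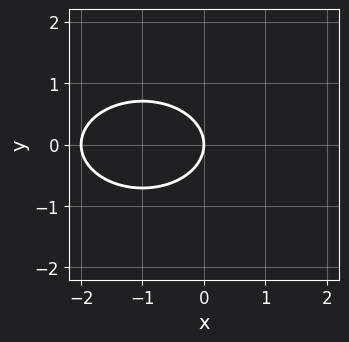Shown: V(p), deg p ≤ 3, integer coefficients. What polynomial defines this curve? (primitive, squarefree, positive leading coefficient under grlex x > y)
x^2 + 2*y^2 + 2*x

1. deg p = 2.
2. Symmetries: it's symmetric under y → −y, forcing even powers of y.
3. Observable constraints: the x-axis gridline crossings are at x ∈ {-2, 0}; it crosses the y-axis at the gridline y = 0.
4. Putting this together gives p.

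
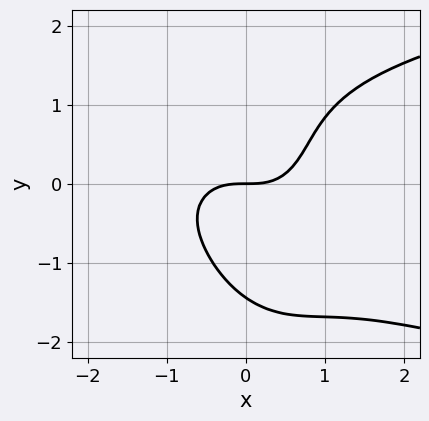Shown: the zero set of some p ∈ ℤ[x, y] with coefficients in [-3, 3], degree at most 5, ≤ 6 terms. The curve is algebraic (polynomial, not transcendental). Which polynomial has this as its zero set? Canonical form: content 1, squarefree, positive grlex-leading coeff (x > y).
(a) Degree: no degree-3 curve has this shape, so deg p = 4.
(b) Checking where it meets the axes: one x-axis crossing is at x = 0; one y-axis crossing is at y = 0.
(c) The integer polynomial consistent with all of this is the stated p.

3*x^2*y^2 + y^4 - 3*x^3 - 3*x*y^2 + 3*y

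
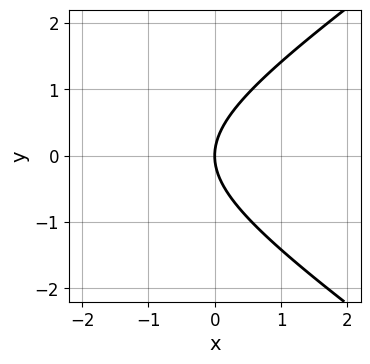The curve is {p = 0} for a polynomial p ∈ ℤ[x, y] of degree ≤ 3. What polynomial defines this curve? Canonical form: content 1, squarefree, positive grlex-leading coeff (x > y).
1. deg p = 2.
2. Symmetries: mirror symmetry y ↦ −y ⇒ only even powers of y.
3. From the visible intercepts: it crosses the y-axis at the gridline y = 0; it crosses the x-axis at the gridline x = 0.
4. Solving for integer coefficients yields p as stated.

x^2 - 2*y^2 + 3*x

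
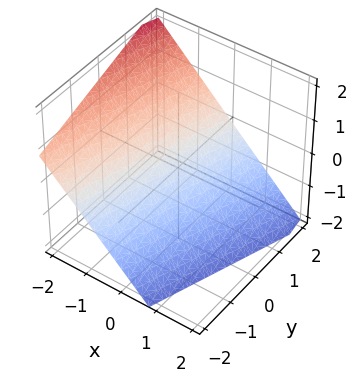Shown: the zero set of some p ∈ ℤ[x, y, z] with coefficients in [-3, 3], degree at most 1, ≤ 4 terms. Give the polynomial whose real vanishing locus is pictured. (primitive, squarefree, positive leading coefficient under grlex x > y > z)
3*x - y + 3*z + 2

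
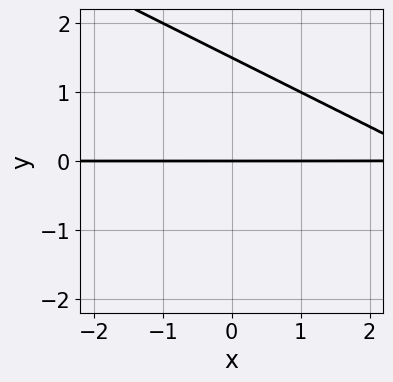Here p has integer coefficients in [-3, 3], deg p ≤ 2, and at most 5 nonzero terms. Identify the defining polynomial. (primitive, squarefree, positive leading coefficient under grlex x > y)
x*y + 2*y^2 - 3*y

1. Degree: the shape is more complex than any degree-1 curve, so deg p = 2.
2. Checking where it meets the axes: the visible x-axis segment lies entirely on the curve; it meets the y-axis at y = 0 (among the integer gridlines).
3. Matching integer coefficients to the picture gives p.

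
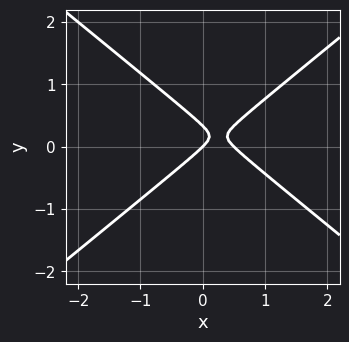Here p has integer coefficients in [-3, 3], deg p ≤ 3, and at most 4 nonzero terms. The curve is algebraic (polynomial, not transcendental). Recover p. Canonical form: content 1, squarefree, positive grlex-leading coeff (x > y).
2*x^2 - 3*y^2 - x + y

(a) deg p = 2.
(b) Checking where it meets the axes: it meets the x-axis at x = 0 (among the integer gridlines); one y-axis crossing is at y = 0.
(c) Fitting integer coefficients to these (and the overall shape) gives p.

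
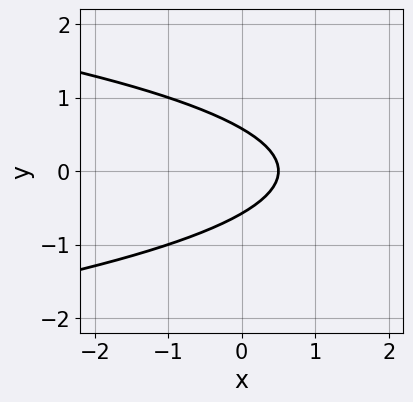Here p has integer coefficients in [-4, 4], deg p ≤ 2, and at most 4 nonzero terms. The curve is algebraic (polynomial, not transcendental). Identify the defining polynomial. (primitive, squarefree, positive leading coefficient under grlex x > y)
1. Degree: the shape is more complex than any degree-1 curve, so deg p = 2.
2. Symmetries: the y ↦ −y reflection is a symmetry, so y appears only in even powers.
3. Assembling these constraints gives the stated polynomial.

3*y^2 + 2*x - 1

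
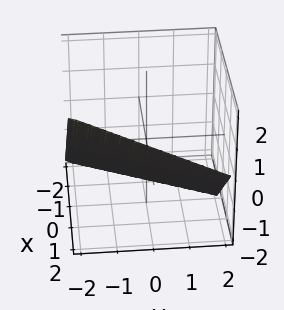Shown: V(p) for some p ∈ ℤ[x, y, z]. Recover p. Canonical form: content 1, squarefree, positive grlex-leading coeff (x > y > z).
First, deg p = 1.
Then, from the visible intercepts: it crosses the z-axis at the gridline z = -1; one y-axis crossing is at y = -2; one x-axis crossing is at x = 1.
Finally, putting this together gives p.

2*x - y - 2*z - 2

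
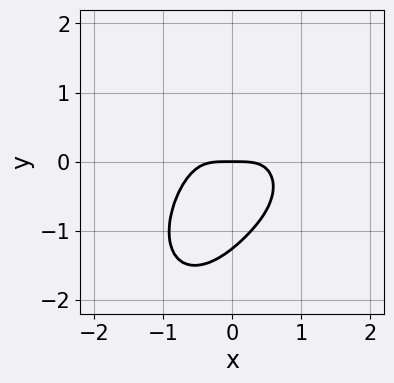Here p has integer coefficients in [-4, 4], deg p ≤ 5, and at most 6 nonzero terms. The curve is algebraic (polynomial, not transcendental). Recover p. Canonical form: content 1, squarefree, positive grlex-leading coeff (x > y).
(a) deg p = 4. The shape is more complex than any degree-3 curve.
(b) From the axis intercepts and sections: one y-axis crossing is at y = 0; it crosses the x-axis at the gridline x = 0.
(c) These observations pin down the coefficients.

3*x^4 + 2*x^2*y^2 + y^4 + 3*x*y^2 + 2*y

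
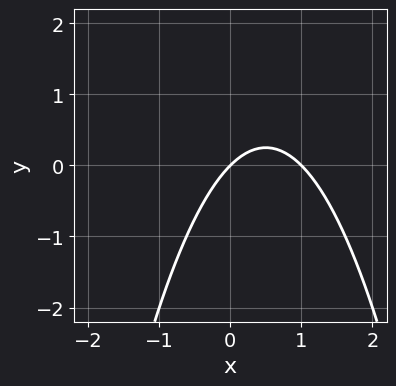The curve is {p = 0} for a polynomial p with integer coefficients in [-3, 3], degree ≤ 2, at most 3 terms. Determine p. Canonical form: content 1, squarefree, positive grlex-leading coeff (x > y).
(a) deg p = 2. A generic line meets the curve in up to 2 points.
(b) From the axis intercepts and sections: among the integer gridlines, it crosses the x-axis at x ∈ {0, 1}; one y-axis crossing is at y = 0.
(c) Fitting integer coefficients to these (and the overall shape) gives p.

x^2 - x + y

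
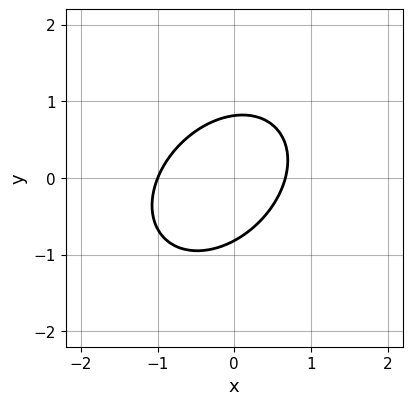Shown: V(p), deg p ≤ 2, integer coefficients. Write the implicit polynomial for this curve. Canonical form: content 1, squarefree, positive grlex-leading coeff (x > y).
1. deg p = 2.
2. Observable constraints: it crosses the x-axis at the gridline x = -1.
3. These observations pin down the coefficients.

3*x^2 - 2*x*y + 3*y^2 + x - 2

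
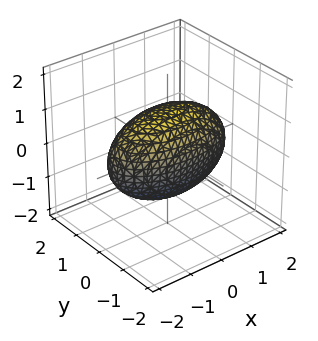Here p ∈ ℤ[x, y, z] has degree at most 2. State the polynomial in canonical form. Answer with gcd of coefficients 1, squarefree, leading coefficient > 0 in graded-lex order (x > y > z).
x^2 + 3*y^2 + 2*z^2 - 3

1. Degree: a closed, bounded, convex surface; a quadric, so deg p = 2.
2. Symmetries: mirror symmetry z ↦ −z ⇒ only even powers of z; mirror symmetry y ↦ −y ⇒ only even powers of y; it's symmetric under x → −x, forcing even powers of x.
3. From the axis intercepts and sections: among the integer gridlines, it crosses the y-axis at y ∈ {-1, 1}.
4. The integer polynomial consistent with all of this is the stated p.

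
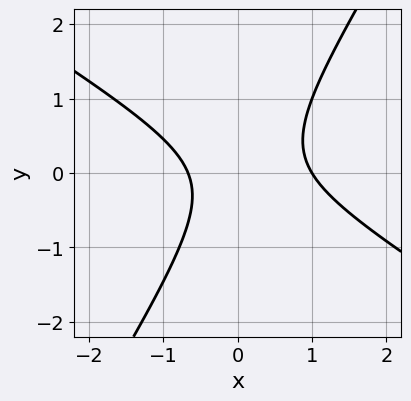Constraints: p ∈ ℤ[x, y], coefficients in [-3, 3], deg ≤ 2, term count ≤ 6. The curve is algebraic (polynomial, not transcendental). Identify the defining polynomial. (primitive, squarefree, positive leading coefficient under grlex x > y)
Degree: the shape is more complex than any degree-1 curve, so deg p = 2.
Against the integer gridlines: it misses every integer gridline on the y-axis; it meets the x-axis at x = 1 (among the integer gridlines).
These observations pin down the coefficients.

3*x^2 + 3*x*y - 3*y^2 - x - 2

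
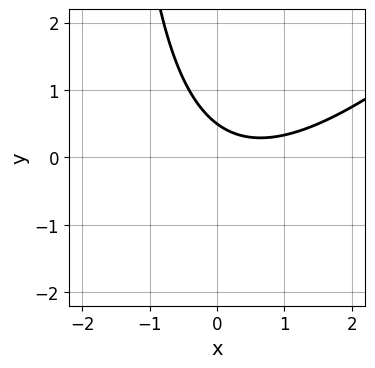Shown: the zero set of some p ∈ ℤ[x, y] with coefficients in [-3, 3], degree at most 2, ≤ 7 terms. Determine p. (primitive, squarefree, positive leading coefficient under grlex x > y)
x^2 - x*y - x - 2*y + 1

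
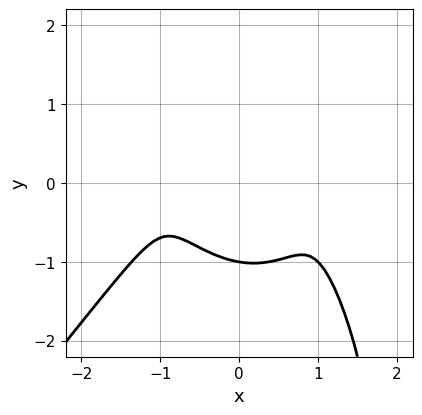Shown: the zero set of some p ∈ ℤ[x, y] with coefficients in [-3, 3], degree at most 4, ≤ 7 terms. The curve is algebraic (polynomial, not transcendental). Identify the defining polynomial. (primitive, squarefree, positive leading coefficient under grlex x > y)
2*x^4 - x*y^3 + 2*y^3 - 3*x^2 + 2

First, degree: a generic line meets the curve in up to 4 points, so deg p = 4.
Then, checking where it meets the axes: it misses every integer gridline on the x-axis; it crosses the y-axis at the gridline y = -1.
Finally, these observations pin down the coefficients.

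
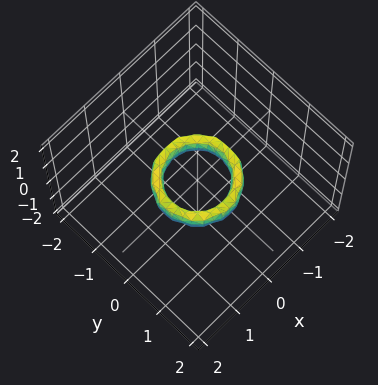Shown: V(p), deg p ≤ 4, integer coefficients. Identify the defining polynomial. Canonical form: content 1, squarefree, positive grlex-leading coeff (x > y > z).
2*x^4 + 4*x^2*y^2 + 2*y^4 - 3*x^2 - 3*y^2 + z^2 + 1

First, the degree is 4 — the shape is more complex than any degree-3 surface.
Then, by symmetry, the surface is invariant under rotation about z: p = q(x² + y², z).
Then, from the visible intercepts: a circular section at z = 0 has radius between 0 and 1; it misses every integer gridline on the z-axis; the x-axis gridline crossings are at x ∈ {-1, 1}.
Finally, matching integer coefficients to the picture gives p.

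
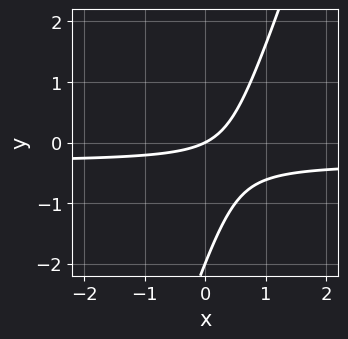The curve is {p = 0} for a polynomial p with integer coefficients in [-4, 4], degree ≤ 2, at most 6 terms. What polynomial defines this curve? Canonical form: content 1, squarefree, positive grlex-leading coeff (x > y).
3*x*y - y^2 + x - 2*y

(a) deg p = 2. No degree-1 curve has this shape.
(b) Reading off the gridlines: one x-axis crossing is at x = 0; among the integer gridlines, it crosses the y-axis at y ∈ {-2, 0}.
(c) Matching integer coefficients to the picture gives p.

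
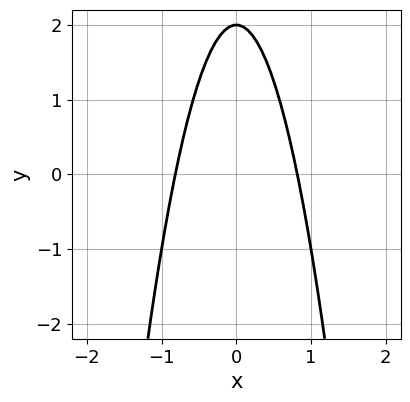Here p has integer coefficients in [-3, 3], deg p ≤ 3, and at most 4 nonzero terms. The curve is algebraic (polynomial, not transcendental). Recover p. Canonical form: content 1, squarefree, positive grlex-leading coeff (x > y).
3*x^2 + y - 2

(a) The degree is 2 — no degree-1 curve has this shape.
(b) Symmetries: the x ↦ −x reflection is a symmetry, so x appears only in even powers.
(c) Checking where it meets the axes: it crosses the y-axis at the gridline y = 2.
(d) Together with the visible shape, these determine p as stated.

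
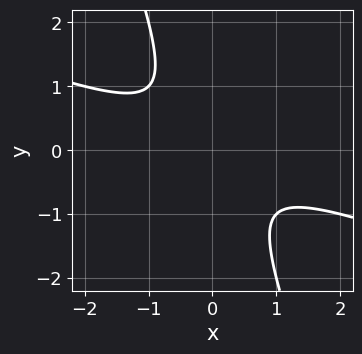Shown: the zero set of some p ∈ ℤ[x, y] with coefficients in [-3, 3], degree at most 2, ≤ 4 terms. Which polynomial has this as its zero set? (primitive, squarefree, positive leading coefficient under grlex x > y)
x^2 + 3*x*y + y^2 + 1

(a) deg p = 2. The shape is more complex than any degree-1 curve.
(b) From the axis intercepts and sections: no x-intercept at any integer in the box; the curve avoids every integer y-axis point in the box.
(c) The integer polynomial consistent with all of this is the stated p.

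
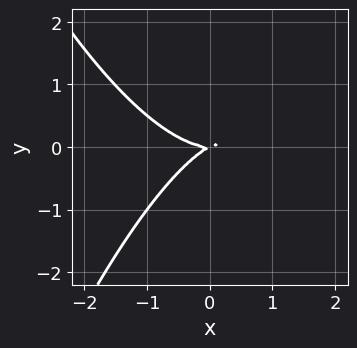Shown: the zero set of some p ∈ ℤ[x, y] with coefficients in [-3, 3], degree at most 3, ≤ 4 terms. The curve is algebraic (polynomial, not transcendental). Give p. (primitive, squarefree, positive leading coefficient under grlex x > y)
x^3 - x*y + 2*y^2

First, the degree is 3 — no degree-2 curve has this shape.
Then, from the axis intercepts and sections: it crosses the x-axis at the gridline x = 0; one y-axis crossing is at y = 0.
Finally, these observations pin down the coefficients.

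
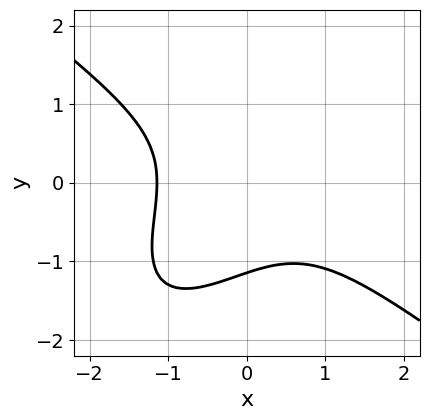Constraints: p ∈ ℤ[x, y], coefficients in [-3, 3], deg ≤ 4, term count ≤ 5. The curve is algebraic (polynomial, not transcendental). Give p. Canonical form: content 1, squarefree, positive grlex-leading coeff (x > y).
2*x^3 - 2*x*y^2 + 2*y^3 + 3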